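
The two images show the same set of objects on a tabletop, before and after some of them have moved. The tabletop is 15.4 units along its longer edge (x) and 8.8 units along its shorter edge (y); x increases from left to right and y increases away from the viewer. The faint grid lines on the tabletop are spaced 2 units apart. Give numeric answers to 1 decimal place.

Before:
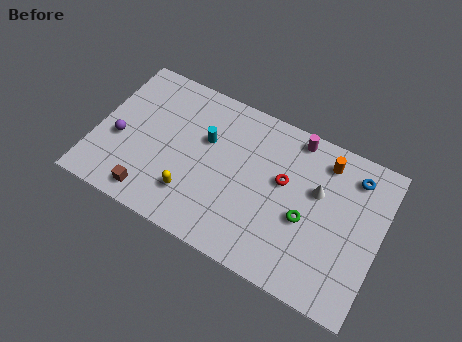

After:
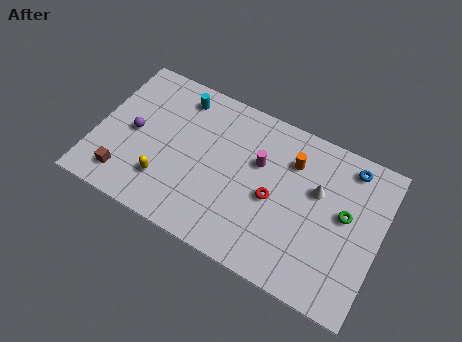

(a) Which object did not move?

the white cone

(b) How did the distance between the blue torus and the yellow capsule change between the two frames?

+1.2

The distance was about 9.6 in the first image and 10.8 in the second, so they moved 1.2 units further apart.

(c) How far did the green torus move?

2.3

The green torus was near (11.5, 3.7) before and (13.5, 4.9) after, so it travelled √(2.0² + 1.2²) ≈ 2.3 units.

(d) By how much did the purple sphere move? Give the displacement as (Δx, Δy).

(0.7, 0.7)

The purple sphere was at about (1.3, 3.6) and moved to about (2.0, 4.3).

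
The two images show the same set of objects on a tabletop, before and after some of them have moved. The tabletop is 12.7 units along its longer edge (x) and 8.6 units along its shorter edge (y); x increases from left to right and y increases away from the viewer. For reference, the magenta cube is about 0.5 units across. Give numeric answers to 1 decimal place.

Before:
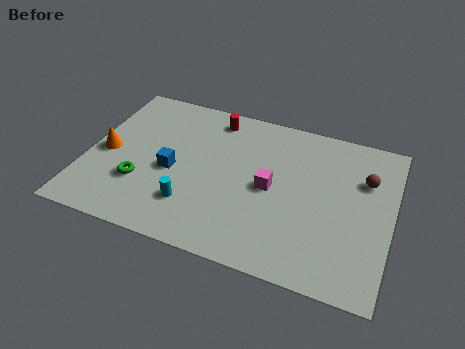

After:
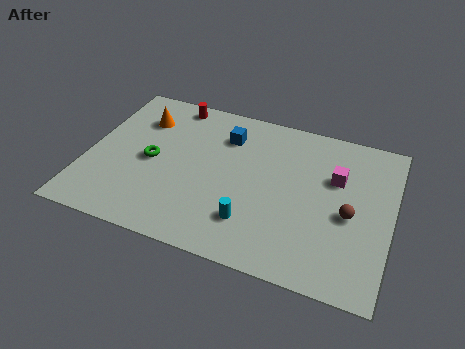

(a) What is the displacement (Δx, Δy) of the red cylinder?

(-1.8, 0.3)

From the two frames, the red cylinder sits at roughly (5.0, 7.4) before and (3.2, 7.7) after.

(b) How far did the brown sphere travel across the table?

2.2

From (11.5, 5.9) to (11.0, 3.8), the brown sphere covered √(0.5² + 2.1²) ≈ 2.2 units.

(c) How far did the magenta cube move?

3.0

The magenta cube was near (7.7, 4.2) before and (10.3, 5.6) after, so it travelled √(2.6² + 1.4²) ≈ 3.0 units.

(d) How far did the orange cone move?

2.7

The orange cone was near (0.8, 4.0) before and (2.0, 6.4) after, so it travelled √(1.2² + 2.4²) ≈ 2.7 units.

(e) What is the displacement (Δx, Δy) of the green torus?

(0.3, 1.4)

From the two frames, the green torus sits at roughly (2.4, 2.7) before and (2.7, 4.1) after.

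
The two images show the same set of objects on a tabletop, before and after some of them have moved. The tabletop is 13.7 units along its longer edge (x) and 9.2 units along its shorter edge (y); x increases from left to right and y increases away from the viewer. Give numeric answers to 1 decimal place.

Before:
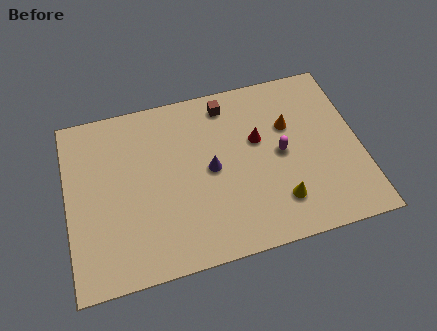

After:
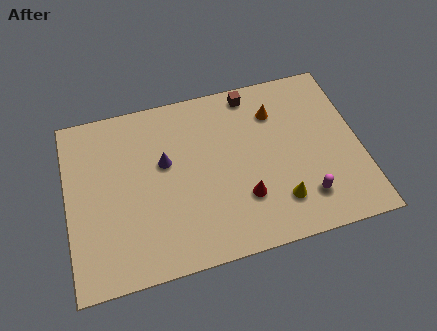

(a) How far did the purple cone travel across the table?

2.3

From (6.7, 4.6) to (4.6, 5.5), the purple cone covered √(2.1² + 0.9²) ≈ 2.3 units.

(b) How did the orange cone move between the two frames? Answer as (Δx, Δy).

(-0.6, 0.9)

From the two frames, the orange cone sits at roughly (10.5, 6.0) before and (9.9, 6.9) after.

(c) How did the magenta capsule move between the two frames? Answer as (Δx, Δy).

(0.9, -2.6)

The magenta capsule started near (10.0, 4.6) and ended near (10.9, 2.0).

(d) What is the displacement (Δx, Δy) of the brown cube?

(1.2, 0.3)

The brown cube started near (7.7, 7.9) and ended near (8.9, 8.2).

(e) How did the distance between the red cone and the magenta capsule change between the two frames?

+1.5

They were about 1.4 units apart before and 2.9 after — 1.5 units further apart.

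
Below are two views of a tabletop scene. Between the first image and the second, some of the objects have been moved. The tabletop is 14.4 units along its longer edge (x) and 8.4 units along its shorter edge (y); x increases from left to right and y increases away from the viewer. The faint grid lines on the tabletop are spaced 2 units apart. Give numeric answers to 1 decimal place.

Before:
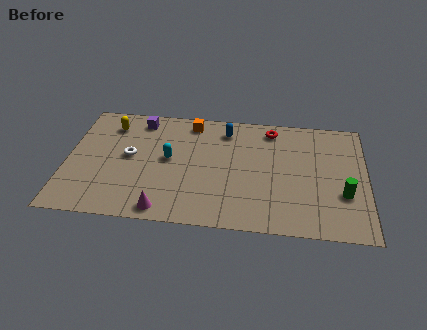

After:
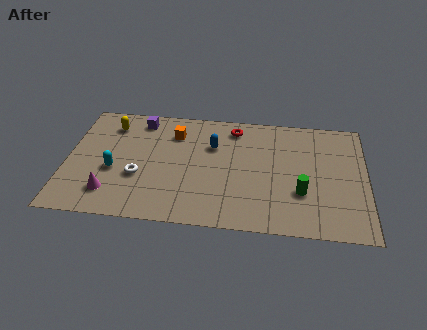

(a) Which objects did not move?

the purple cube and the yellow capsule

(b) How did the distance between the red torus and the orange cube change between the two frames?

-0.9

Before: roughly 3.9 units apart; after: 3.0. That's 0.9 units closer together.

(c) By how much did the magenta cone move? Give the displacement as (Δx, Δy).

(-2.6, 0.9)

The magenta cone started near (4.8, 0.9) and ended near (2.2, 1.8).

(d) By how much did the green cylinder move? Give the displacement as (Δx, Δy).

(-2.0, -0.1)

From the two frames, the green cylinder sits at roughly (13.3, 2.9) before and (11.3, 2.8) after.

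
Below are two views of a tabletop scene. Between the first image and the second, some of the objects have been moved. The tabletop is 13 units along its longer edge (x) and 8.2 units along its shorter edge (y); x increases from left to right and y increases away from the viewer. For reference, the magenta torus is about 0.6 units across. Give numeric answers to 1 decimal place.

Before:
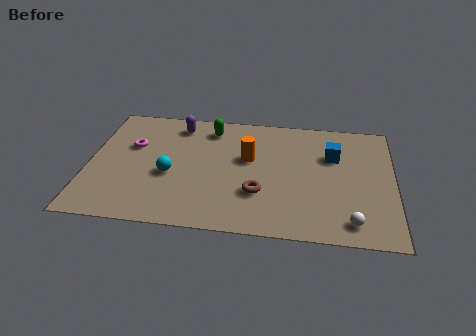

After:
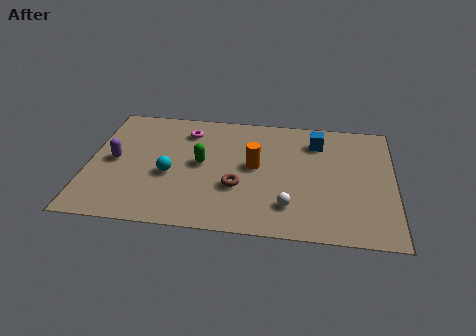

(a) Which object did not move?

the cyan sphere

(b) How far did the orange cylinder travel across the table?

0.6

The orange cylinder moved from about (6.8, 4.9) to (7.1, 4.4), a distance of √(0.3² + 0.5²) ≈ 0.6.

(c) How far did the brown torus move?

0.9

From (7.3, 2.6) to (6.4, 2.9), the brown torus covered √(0.9² + 0.3²) ≈ 0.9 units.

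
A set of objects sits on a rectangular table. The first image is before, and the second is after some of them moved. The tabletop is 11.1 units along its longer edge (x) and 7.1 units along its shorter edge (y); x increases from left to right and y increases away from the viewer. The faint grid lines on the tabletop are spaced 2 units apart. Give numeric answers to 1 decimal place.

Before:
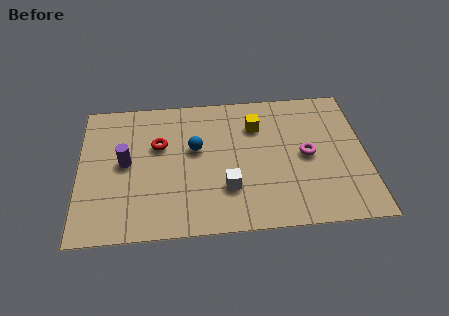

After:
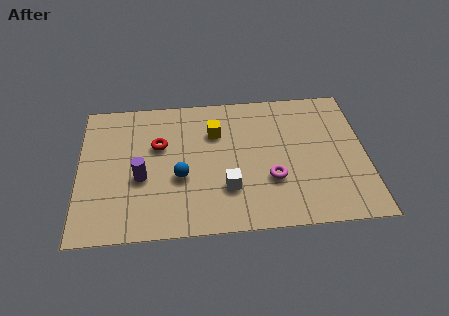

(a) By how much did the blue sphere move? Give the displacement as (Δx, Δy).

(-0.6, -1.4)

From the two frames, the blue sphere sits at roughly (4.5, 4.2) before and (3.9, 2.8) after.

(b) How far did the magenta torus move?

1.8

The magenta torus was near (8.8, 3.5) before and (7.4, 2.4) after, so it travelled √(1.4² + 1.1²) ≈ 1.8 units.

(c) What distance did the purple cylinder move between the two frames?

1.0

From (1.8, 3.7) to (2.4, 2.9), the purple cylinder covered √(0.6² + 0.8²) ≈ 1.0 units.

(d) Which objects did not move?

the white cube and the red torus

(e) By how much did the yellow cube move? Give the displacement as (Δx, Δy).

(-1.6, -0.2)

The yellow cube started near (6.9, 5.2) and ended near (5.3, 5.0).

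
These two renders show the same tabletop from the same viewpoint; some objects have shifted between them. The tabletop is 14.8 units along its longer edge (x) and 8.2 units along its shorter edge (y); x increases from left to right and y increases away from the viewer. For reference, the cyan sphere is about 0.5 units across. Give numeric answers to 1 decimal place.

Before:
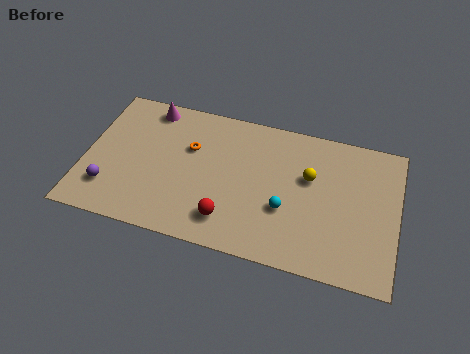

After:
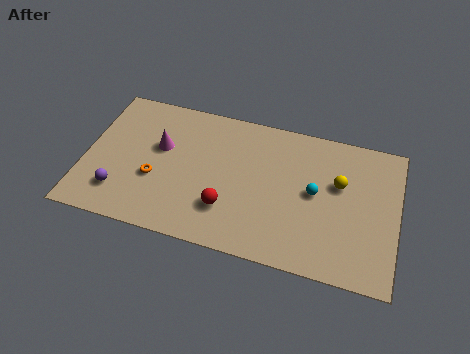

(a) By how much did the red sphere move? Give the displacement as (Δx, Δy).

(-0.1, 0.6)

From the two frames, the red sphere sits at roughly (7.0, 1.7) before and (6.9, 2.3) after.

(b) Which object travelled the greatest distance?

the orange torus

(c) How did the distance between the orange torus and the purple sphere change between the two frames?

-2.9

They were about 4.9 units apart before and 2.0 after — 2.9 units closer together.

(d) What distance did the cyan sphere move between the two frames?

1.8

The cyan sphere was near (9.6, 3.0) before and (10.9, 4.3) after, so it travelled √(1.3² + 1.3²) ≈ 1.8 units.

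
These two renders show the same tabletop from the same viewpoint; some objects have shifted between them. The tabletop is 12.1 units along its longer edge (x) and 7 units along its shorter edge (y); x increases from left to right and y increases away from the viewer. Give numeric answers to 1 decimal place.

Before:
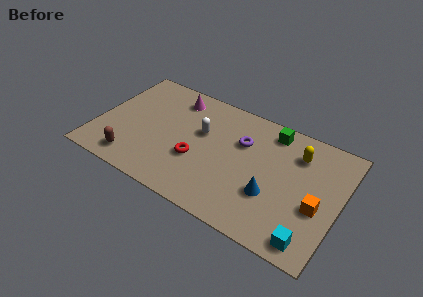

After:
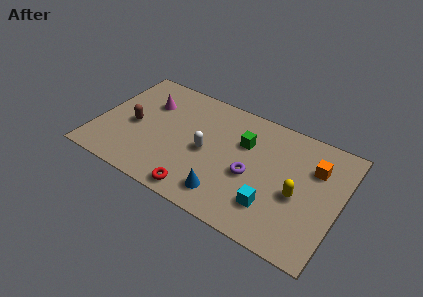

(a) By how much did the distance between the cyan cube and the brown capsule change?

-1.6

The distance was about 8.9 in the first image and 7.3 in the second, so they moved 1.6 units closer together.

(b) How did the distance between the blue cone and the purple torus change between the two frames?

-0.9

They were about 2.9 units apart before and 2.0 after — 0.9 units closer together.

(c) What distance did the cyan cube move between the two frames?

2.2

The cyan cube was near (11.0, 0.9) before and (9.0, 1.8) after, so it travelled √(2.0² + 0.9²) ≈ 2.2 units.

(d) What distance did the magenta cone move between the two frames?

1.5

The magenta cone moved from about (3.5, 5.8) to (2.3, 4.9), a distance of √(1.2² + 0.9²) ≈ 1.5.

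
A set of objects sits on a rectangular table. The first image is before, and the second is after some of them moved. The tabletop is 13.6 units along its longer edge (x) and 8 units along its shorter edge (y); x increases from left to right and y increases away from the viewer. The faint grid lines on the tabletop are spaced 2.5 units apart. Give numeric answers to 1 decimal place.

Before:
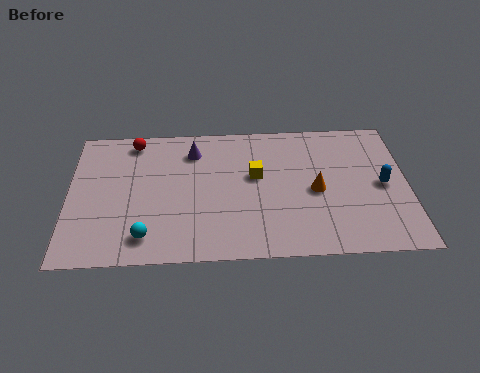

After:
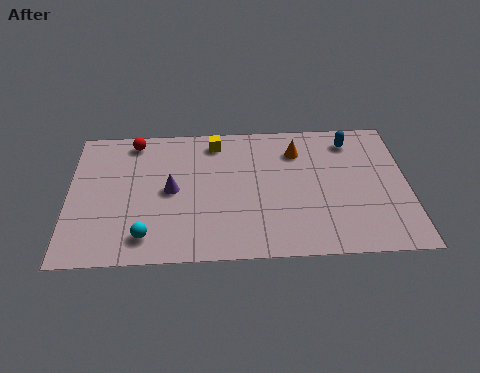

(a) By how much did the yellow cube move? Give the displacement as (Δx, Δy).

(-1.6, 2.1)

The yellow cube was at about (7.5, 4.7) and moved to about (5.9, 6.8).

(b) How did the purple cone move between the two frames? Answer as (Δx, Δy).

(-0.9, -2.3)

The purple cone was at about (5.0, 6.3) and moved to about (4.1, 4.0).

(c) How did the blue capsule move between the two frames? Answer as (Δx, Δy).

(-1.2, 2.7)

From the two frames, the blue capsule sits at roughly (12.6, 3.9) before and (11.4, 6.6) after.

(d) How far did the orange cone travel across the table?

2.5

The orange cone moved from about (9.9, 3.7) to (9.2, 6.1), a distance of √(0.7² + 2.4²) ≈ 2.5.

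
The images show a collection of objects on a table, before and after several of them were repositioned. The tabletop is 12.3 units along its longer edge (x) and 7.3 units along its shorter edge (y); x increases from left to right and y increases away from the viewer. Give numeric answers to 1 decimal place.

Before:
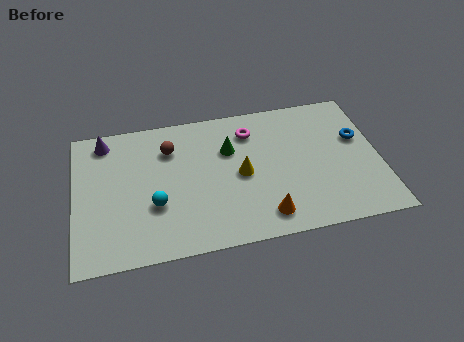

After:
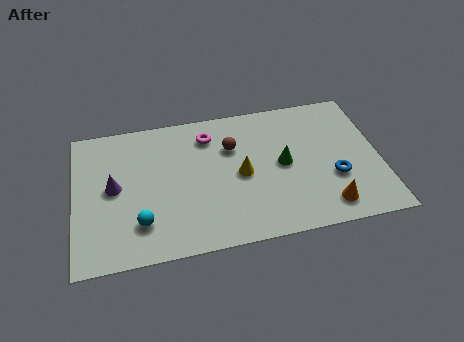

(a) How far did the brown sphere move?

2.5

The brown sphere was near (3.9, 5.4) before and (6.4, 5.0) after, so it travelled √(2.5² + 0.4²) ≈ 2.5 units.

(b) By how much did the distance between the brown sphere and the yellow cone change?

-1.9

The distance was about 3.4 in the first image and 1.5 in the second, so they moved 1.9 units closer together.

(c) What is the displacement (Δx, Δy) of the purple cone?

(0.3, -2.5)

From the two frames, the purple cone sits at roughly (1.3, 6.3) before and (1.6, 3.8) after.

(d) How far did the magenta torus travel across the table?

1.7

The magenta torus moved from about (7.2, 5.7) to (5.5, 5.8), a distance of √(1.7² + 0.1²) ≈ 1.7.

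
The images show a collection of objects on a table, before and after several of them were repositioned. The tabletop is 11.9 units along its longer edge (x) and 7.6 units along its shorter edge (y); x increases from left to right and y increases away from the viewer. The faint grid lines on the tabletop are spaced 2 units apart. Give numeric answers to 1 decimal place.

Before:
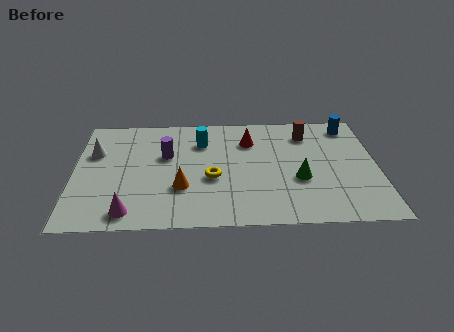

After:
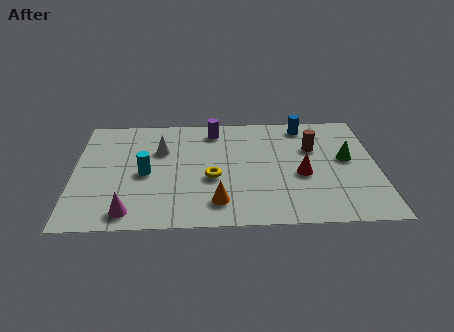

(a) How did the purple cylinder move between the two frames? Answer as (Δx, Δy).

(1.9, 1.7)

The purple cylinder started near (3.6, 4.7) and ended near (5.5, 6.4).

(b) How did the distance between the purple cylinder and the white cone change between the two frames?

-0.3

The distance was about 2.8 in the first image and 2.5 in the second, so they moved 0.3 units closer together.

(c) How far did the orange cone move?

1.7

The orange cone moved from about (4.2, 2.5) to (5.6, 1.5), a distance of √(1.4² + 1.0²) ≈ 1.7.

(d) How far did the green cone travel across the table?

2.3

From (8.8, 2.9) to (10.7, 4.2), the green cone covered √(1.9² + 1.3²) ≈ 2.3 units.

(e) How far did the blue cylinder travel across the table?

1.8

The blue cylinder moved from about (10.9, 6.5) to (9.1, 6.6), a distance of √(1.8² + 0.1²) ≈ 1.8.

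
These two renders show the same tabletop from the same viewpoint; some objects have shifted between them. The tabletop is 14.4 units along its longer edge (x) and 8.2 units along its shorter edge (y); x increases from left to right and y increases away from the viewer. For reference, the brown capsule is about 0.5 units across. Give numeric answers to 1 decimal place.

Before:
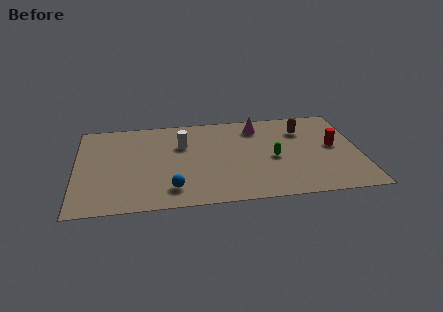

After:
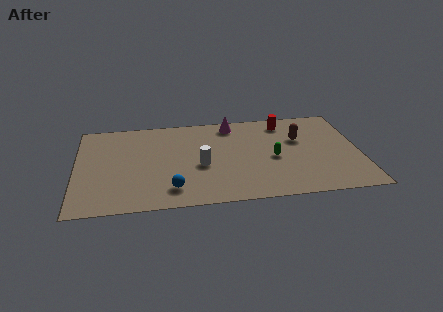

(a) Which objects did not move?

the blue sphere and the green capsule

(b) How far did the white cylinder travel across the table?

2.2

The white cylinder was near (5.4, 5.5) before and (6.3, 3.5) after, so it travelled √(0.9² + 2.0²) ≈ 2.2 units.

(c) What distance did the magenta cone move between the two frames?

1.4

The magenta cone moved from about (9.3, 6.7) to (8.0, 7.1), a distance of √(1.3² + 0.4²) ≈ 1.4.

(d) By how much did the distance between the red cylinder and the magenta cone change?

-1.7

They were about 4.4 units apart before and 2.7 after — 1.7 units closer together.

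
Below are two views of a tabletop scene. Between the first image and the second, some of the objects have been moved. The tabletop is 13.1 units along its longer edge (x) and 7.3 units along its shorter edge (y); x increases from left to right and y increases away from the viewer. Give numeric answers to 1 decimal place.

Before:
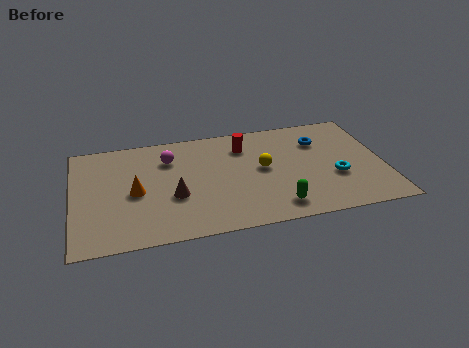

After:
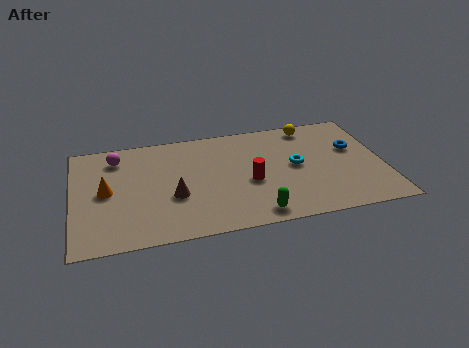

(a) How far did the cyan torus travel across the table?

1.9

From (11.0, 2.7) to (9.4, 3.8), the cyan torus covered √(1.6² + 1.1²) ≈ 1.9 units.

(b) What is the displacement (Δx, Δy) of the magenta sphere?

(-2.2, 0.5)

The magenta sphere was at about (4.1, 5.4) and moved to about (1.9, 5.9).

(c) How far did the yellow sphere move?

3.3

From (8.0, 3.9) to (10.2, 6.4), the yellow sphere covered √(2.2² + 2.5²) ≈ 3.3 units.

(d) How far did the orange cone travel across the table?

1.2

From (2.6, 3.4) to (1.4, 3.7), the orange cone covered √(1.2² + 0.3²) ≈ 1.2 units.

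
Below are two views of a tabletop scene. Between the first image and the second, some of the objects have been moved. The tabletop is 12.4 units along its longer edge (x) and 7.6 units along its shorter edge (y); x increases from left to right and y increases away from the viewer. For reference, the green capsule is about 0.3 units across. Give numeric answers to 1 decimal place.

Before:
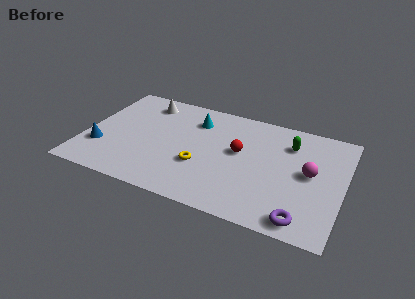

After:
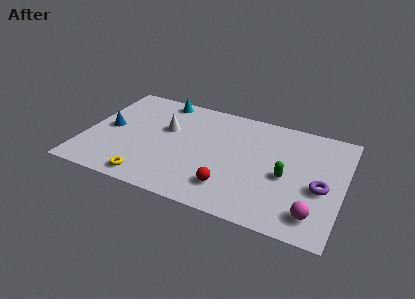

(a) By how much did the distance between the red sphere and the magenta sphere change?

+0.6

They were about 3.4 units apart before and 4.0 after — 0.6 units further apart.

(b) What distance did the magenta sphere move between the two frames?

2.6

The magenta sphere moved from about (10.8, 4.0) to (11.2, 1.4), a distance of √(0.4² + 2.6²) ≈ 2.6.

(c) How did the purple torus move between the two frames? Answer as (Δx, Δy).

(0.7, 2.3)

From the two frames, the purple torus sits at roughly (10.7, 0.9) before and (11.4, 3.2) after.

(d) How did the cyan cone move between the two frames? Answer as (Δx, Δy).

(-1.8, 1.0)

From the two frames, the cyan cone sits at roughly (5.1, 5.8) before and (3.3, 6.8) after.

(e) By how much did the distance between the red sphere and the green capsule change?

+0.3

The distance was about 2.7 in the first image and 3.0 in the second, so they moved 0.3 units further apart.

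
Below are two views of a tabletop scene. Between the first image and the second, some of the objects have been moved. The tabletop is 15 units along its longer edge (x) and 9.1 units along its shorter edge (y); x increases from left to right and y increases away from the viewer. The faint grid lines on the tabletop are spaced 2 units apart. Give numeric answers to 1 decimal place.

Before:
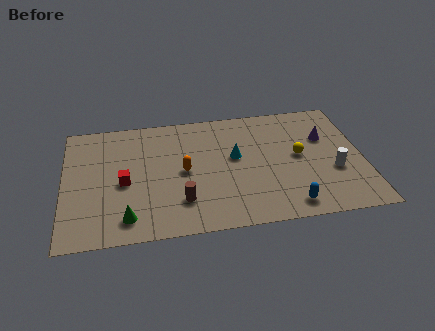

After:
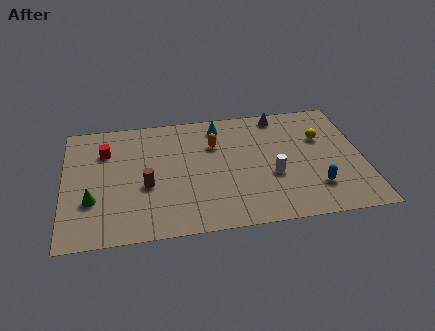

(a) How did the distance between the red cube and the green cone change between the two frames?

+1.1

Before: roughly 2.6 units apart; after: 3.7. That's 1.1 units further apart.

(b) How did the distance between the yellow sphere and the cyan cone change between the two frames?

+2.2

The distance was about 3.2 in the first image and 5.4 in the second, so they moved 2.2 units further apart.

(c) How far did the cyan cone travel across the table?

2.6

From (8.6, 5.2) to (7.9, 7.7), the cyan cone covered √(0.7² + 2.5²) ≈ 2.6 units.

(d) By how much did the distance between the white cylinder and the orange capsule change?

-3.6

Before: roughly 7.6 units apart; after: 4.0. That's 3.6 units closer together.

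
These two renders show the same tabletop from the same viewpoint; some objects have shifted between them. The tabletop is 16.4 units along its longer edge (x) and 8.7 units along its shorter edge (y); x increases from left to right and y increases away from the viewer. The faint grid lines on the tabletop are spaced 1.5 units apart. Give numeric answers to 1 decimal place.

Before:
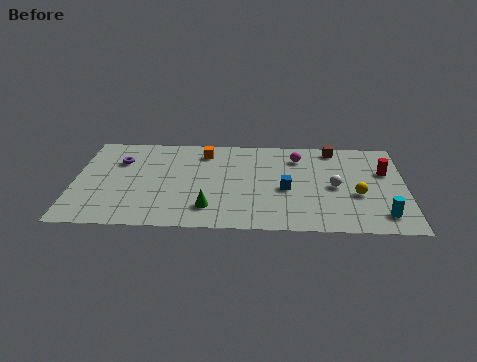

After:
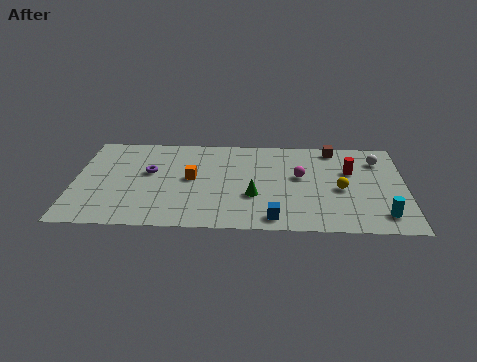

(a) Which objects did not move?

the brown cube and the cyan cylinder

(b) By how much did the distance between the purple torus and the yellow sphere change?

-2.5

The distance was about 12.1 in the first image and 9.6 in the second, so they moved 2.5 units closer together.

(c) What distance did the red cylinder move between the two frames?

1.7

The red cylinder was near (15.4, 5.6) before and (13.7, 5.6) after, so it travelled √(1.7² + 0.0²) ≈ 1.7 units.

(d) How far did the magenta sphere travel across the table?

1.8

From (11.1, 6.8) to (11.2, 5.0), the magenta sphere covered √(0.1² + 1.8²) ≈ 1.8 units.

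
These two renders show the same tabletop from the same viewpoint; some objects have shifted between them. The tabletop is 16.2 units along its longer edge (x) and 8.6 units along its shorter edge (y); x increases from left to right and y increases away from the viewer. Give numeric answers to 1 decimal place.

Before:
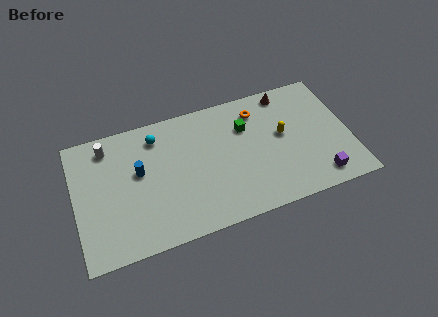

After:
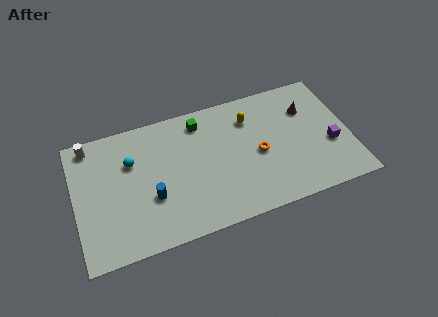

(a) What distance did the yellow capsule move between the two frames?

2.5

The yellow capsule moved from about (12.3, 4.8) to (10.5, 6.5), a distance of √(1.8² + 1.7²) ≈ 2.5.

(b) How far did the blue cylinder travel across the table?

2.0

The blue cylinder moved from about (3.8, 5.0) to (4.4, 3.1), a distance of √(0.6² + 1.9²) ≈ 2.0.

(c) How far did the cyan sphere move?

2.0

The cyan sphere moved from about (5.0, 7.0) to (3.4, 5.8), a distance of √(1.6² + 1.2²) ≈ 2.0.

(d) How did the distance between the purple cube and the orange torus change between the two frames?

-2.1

Before: roughly 6.4 units apart; after: 4.3. That's 2.1 units closer together.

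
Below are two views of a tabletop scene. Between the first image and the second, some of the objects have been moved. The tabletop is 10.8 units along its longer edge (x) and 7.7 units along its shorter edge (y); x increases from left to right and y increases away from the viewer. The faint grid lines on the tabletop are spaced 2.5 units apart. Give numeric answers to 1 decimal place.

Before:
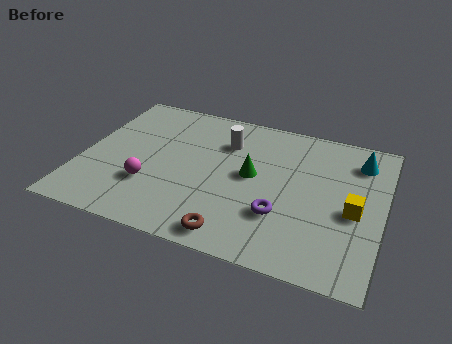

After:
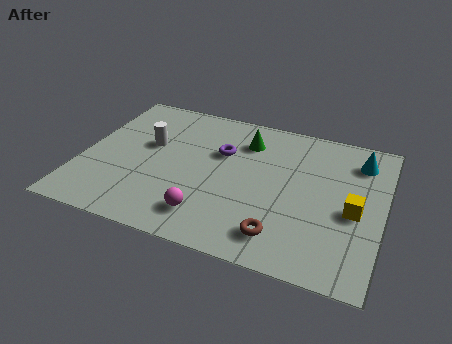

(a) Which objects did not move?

the cyan cone and the yellow cube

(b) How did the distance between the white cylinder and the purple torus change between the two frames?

-1.3

They were about 3.9 units apart before and 2.6 after — 1.3 units closer together.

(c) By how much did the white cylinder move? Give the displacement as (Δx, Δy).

(-2.7, -1.0)

From the two frames, the white cylinder sits at roughly (5.0, 5.6) before and (2.3, 4.6) after.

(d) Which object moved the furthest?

the purple torus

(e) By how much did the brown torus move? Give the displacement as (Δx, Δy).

(1.6, 0.5)

The brown torus was at about (5.8, 0.9) and moved to about (7.4, 1.4).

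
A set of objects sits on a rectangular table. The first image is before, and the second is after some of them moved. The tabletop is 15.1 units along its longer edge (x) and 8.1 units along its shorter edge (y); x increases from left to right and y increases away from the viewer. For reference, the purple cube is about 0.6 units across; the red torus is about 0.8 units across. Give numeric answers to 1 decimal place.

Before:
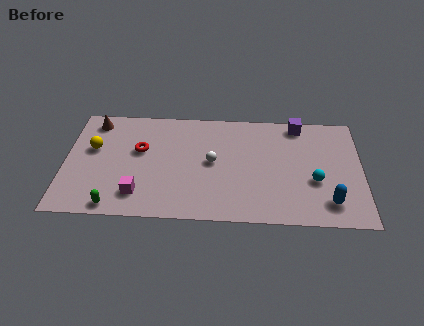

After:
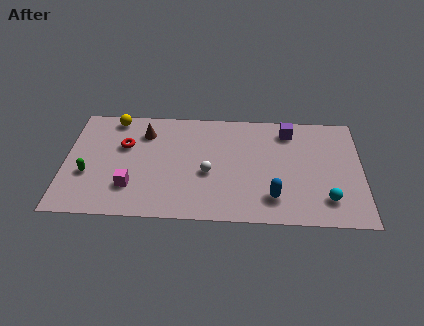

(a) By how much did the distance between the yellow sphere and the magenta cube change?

+1.1

Before: roughly 4.0 units apart; after: 5.1. That's 1.1 units further apart.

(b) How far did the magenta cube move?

0.6

From (3.8, 1.7) to (3.4, 2.2), the magenta cube covered √(0.4² + 0.5²) ≈ 0.6 units.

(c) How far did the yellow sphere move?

2.5

The yellow sphere was near (1.4, 4.9) before and (2.4, 7.2) after, so it travelled √(1.0² + 2.3²) ≈ 2.5 units.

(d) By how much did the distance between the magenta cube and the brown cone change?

-1.7

The distance was about 5.7 in the first image and 4.0 in the second, so they moved 1.7 units closer together.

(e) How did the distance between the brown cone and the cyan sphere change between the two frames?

-1.6

They were about 11.9 units apart before and 10.3 after — 1.6 units closer together.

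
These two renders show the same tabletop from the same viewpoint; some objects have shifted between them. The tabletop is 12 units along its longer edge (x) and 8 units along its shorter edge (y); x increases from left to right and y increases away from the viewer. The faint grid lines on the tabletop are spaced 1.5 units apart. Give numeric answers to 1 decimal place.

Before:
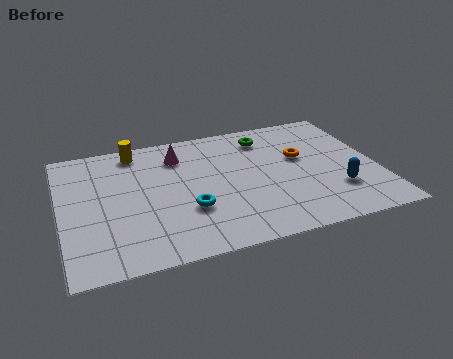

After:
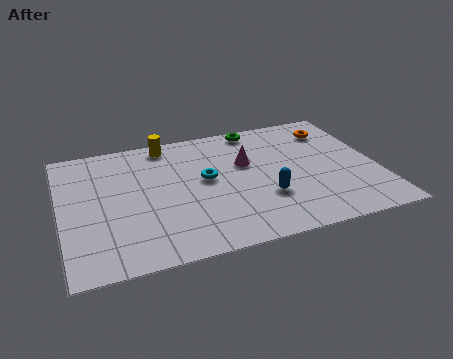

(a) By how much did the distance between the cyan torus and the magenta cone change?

-1.8

They were about 3.5 units apart before and 1.7 after — 1.8 units closer together.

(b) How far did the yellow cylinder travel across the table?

1.2

The yellow cylinder was near (3.0, 7.0) before and (4.2, 7.1) after, so it travelled √(1.2² + 0.1²) ≈ 1.2 units.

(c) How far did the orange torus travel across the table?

2.1

From (9.2, 4.8) to (10.6, 6.3), the orange torus covered √(1.4² + 1.5²) ≈ 2.1 units.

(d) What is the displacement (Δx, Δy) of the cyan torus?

(0.8, 1.7)

The cyan torus was at about (4.7, 2.7) and moved to about (5.5, 4.4).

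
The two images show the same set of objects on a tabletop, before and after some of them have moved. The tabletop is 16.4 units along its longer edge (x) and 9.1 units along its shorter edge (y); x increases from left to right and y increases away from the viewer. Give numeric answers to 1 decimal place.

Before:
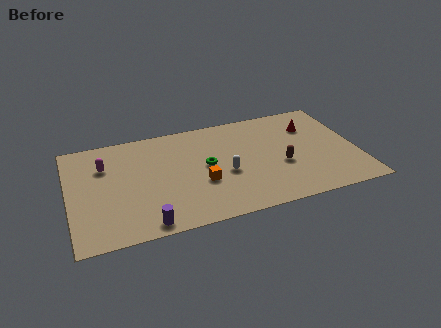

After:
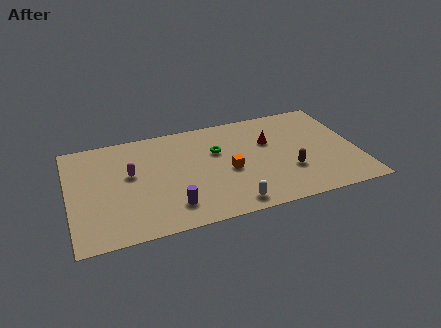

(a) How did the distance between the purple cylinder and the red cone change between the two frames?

-4.3

Before: roughly 11.4 units apart; after: 7.1. That's 4.3 units closer together.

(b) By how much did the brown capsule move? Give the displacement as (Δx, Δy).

(0.4, -0.6)

The brown capsule was at about (12.0, 3.6) and moved to about (12.4, 3.0).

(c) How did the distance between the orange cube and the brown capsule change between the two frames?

-1.1

Before: roughly 4.6 units apart; after: 3.5. That's 1.1 units closer together.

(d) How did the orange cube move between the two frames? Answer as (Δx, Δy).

(1.6, 0.6)

The orange cube was at about (7.4, 3.4) and moved to about (9.0, 4.0).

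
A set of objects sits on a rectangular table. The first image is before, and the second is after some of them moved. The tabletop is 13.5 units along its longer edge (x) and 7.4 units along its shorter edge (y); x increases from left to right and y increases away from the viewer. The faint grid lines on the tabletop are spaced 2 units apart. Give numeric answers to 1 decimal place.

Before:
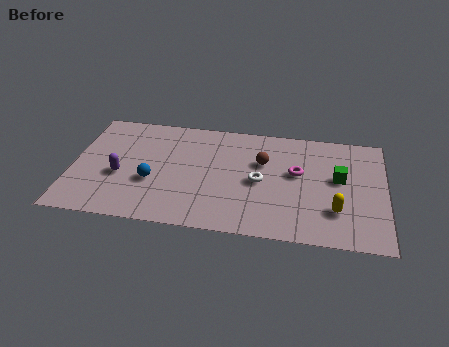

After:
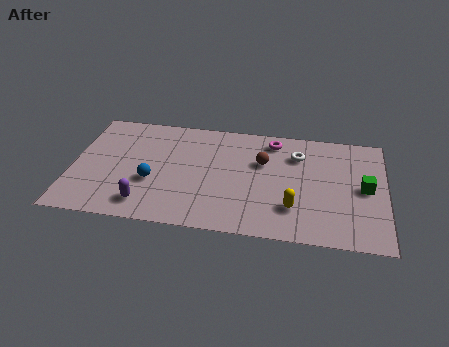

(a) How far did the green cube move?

1.2

The green cube moved from about (11.5, 4.2) to (12.6, 3.7), a distance of √(1.1² + 0.5²) ≈ 1.2.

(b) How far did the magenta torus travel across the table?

2.3

The magenta torus was near (9.7, 4.3) before and (8.6, 6.3) after, so it travelled √(1.1² + 2.0²) ≈ 2.3 units.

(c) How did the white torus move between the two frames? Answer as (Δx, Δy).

(1.6, 2.0)

The white torus started near (8.1, 3.5) and ended near (9.7, 5.5).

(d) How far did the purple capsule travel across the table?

2.1

The purple capsule was near (2.1, 3.0) before and (3.3, 1.3) after, so it travelled √(1.2² + 1.7²) ≈ 2.1 units.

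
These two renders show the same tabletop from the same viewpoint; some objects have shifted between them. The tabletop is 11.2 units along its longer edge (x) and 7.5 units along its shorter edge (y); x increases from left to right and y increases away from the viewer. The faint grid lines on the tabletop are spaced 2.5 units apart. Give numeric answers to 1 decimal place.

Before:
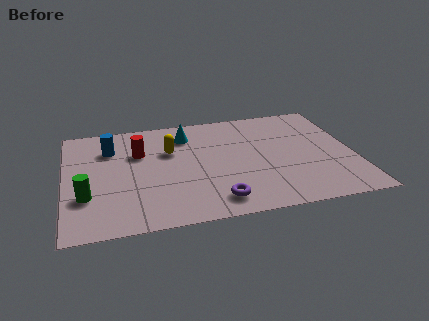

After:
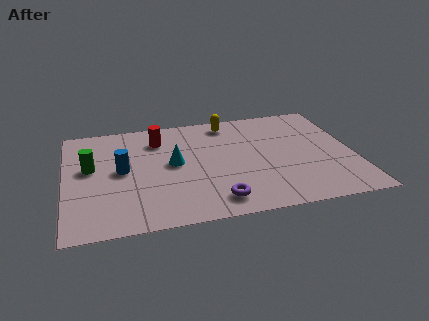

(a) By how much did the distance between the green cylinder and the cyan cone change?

-2.1

Before: roughly 5.3 units apart; after: 3.2. That's 2.1 units closer together.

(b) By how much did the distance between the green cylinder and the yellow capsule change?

+1.8

They were about 4.1 units apart before and 5.9 after — 1.8 units further apart.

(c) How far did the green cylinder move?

1.9

The green cylinder moved from about (0.8, 2.4) to (1.0, 4.3), a distance of √(0.2² + 1.9²) ≈ 1.9.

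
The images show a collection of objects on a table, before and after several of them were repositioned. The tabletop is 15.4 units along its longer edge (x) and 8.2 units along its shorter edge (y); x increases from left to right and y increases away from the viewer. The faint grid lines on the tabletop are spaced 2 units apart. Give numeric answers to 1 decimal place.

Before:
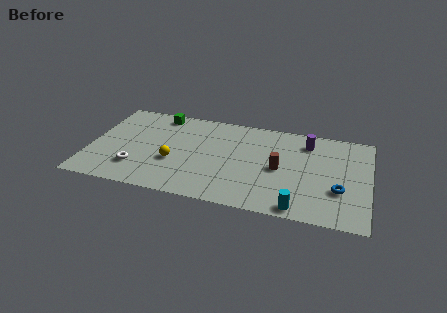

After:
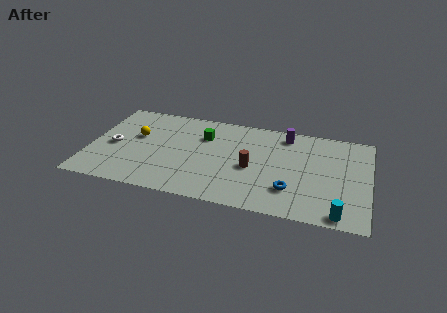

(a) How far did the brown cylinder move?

1.5

From (10.5, 3.9) to (9.0, 3.6), the brown cylinder covered √(1.5² + 0.3²) ≈ 1.5 units.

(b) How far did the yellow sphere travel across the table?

2.8

The yellow sphere moved from about (4.7, 3.1) to (2.5, 4.9), a distance of √(2.2² + 1.8²) ≈ 2.8.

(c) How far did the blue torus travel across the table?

2.7

From (13.8, 2.8) to (11.2, 2.2), the blue torus covered √(2.6² + 0.6²) ≈ 2.7 units.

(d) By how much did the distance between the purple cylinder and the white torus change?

-0.3

The distance was about 10.2 in the first image and 9.9 in the second, so they moved 0.3 units closer together.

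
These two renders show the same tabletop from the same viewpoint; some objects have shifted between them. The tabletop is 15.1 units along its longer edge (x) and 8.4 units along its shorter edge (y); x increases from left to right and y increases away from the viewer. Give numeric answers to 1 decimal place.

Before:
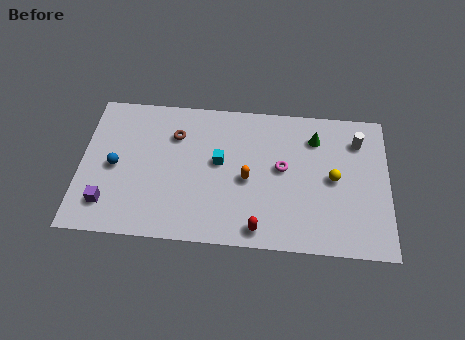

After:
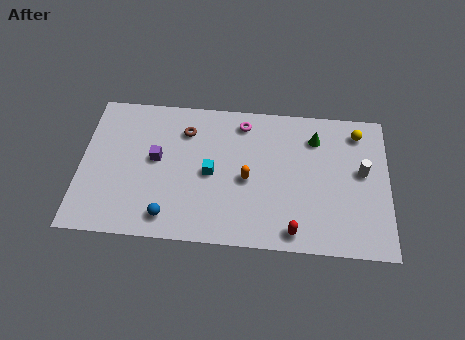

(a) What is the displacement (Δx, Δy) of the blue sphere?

(2.7, -2.7)

The blue sphere started near (1.7, 4.0) and ended near (4.4, 1.3).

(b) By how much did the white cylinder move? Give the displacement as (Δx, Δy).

(0.2, -1.8)

From the two frames, the white cylinder sits at roughly (13.6, 6.5) before and (13.8, 4.7) after.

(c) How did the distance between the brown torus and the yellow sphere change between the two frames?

+0.5

Before: roughly 8.0 units apart; after: 8.5. That's 0.5 units further apart.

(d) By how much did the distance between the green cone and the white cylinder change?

+0.8

Before: roughly 2.1 units apart; after: 2.9. That's 0.8 units further apart.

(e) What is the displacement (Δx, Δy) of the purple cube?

(2.3, 2.8)

From the two frames, the purple cube sits at roughly (1.4, 1.8) before and (3.7, 4.6) after.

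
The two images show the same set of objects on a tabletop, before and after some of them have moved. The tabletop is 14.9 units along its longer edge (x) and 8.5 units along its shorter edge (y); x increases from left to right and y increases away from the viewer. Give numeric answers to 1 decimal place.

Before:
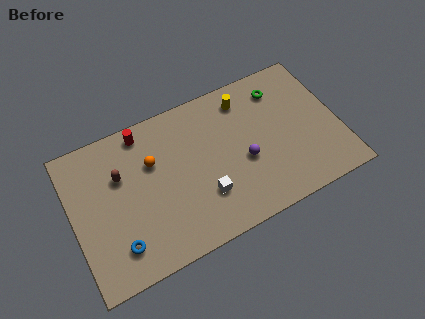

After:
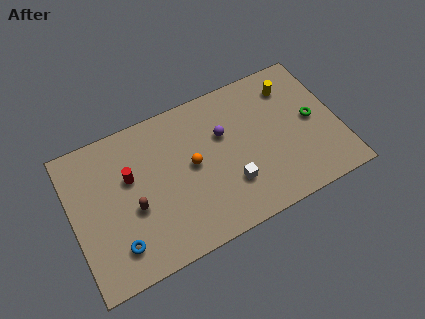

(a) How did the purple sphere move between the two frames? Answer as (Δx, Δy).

(-0.9, 2.0)

The purple sphere was at about (9.5, 3.5) and moved to about (8.6, 5.5).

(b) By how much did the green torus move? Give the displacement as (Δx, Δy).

(1.5, -2.5)

The green torus started near (12.0, 6.8) and ended near (13.5, 4.3).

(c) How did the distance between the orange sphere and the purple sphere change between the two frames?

-3.2

Before: roughly 5.3 units apart; after: 2.1. That's 3.2 units closer together.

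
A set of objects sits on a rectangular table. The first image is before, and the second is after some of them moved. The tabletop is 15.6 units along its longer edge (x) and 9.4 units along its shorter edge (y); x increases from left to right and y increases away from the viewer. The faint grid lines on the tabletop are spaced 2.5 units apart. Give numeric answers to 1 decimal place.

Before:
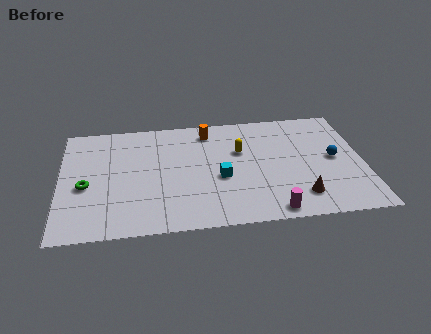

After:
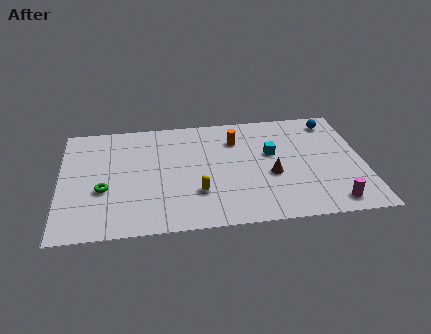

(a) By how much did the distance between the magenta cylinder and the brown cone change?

+2.2

Before: roughly 1.8 units apart; after: 4.0. That's 2.2 units further apart.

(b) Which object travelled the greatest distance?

the yellow capsule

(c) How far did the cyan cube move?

3.2

From (8.2, 3.9) to (10.9, 5.6), the cyan cube covered √(2.7² + 1.7²) ≈ 3.2 units.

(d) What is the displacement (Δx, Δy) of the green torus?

(0.9, -0.4)

From the two frames, the green torus sits at roughly (1.3, 4.0) before and (2.2, 3.6) after.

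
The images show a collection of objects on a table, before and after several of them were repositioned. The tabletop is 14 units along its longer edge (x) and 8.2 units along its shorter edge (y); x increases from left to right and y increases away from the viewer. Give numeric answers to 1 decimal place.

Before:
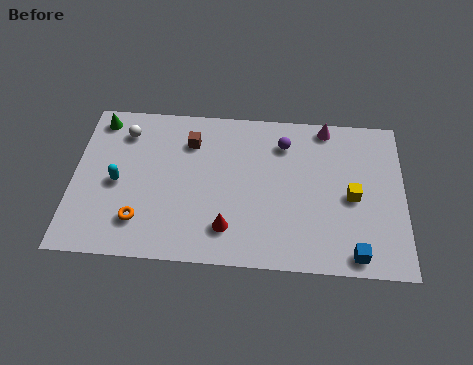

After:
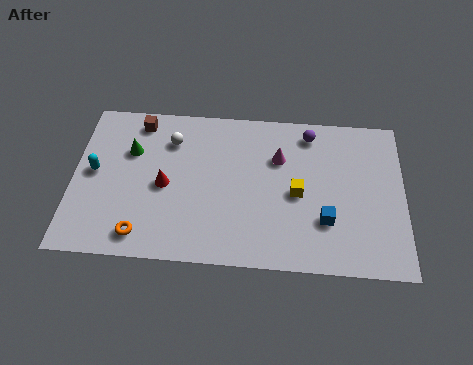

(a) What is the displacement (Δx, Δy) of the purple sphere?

(1.1, 0.6)

The purple sphere was at about (8.9, 6.4) and moved to about (10.0, 7.0).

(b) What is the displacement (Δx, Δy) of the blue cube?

(-1.2, 1.6)

The blue cube started near (11.9, 0.9) and ended near (10.7, 2.5).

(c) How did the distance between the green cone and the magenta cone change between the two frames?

-3.4

Before: roughly 9.7 units apart; after: 6.3. That's 3.4 units closer together.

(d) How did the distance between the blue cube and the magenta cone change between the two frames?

-2.9

Before: roughly 6.6 units apart; after: 3.7. That's 2.9 units closer together.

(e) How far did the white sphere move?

2.0

The white sphere moved from about (2.1, 6.5) to (4.1, 6.2), a distance of √(2.0² + 0.3²) ≈ 2.0.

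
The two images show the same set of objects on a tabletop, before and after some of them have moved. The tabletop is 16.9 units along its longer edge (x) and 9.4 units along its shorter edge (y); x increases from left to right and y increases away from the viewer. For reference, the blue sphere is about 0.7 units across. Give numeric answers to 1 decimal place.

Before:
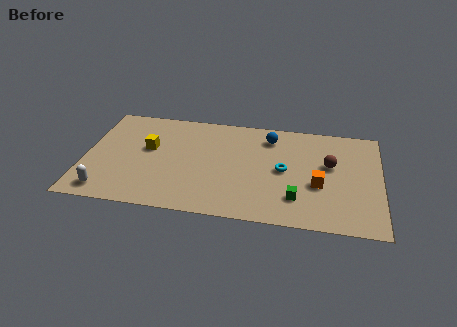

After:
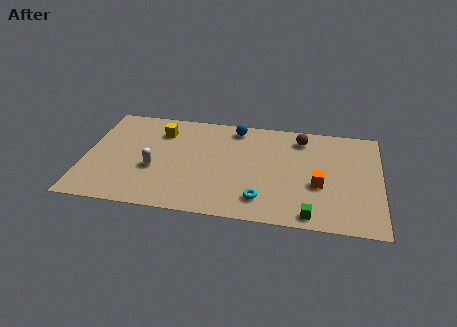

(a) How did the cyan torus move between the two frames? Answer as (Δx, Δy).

(-1.2, -2.8)

The cyan torus was at about (11.4, 4.7) and moved to about (10.2, 1.9).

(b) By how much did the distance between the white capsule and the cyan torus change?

-4.1

They were about 10.6 units apart before and 6.5 after — 4.1 units closer together.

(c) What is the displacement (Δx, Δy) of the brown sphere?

(-1.7, 2.2)

The brown sphere was at about (14.0, 5.6) and moved to about (12.3, 7.8).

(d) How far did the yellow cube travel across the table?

1.8

The yellow cube was near (3.6, 5.5) before and (4.2, 7.2) after, so it travelled √(0.6² + 1.7²) ≈ 1.8 units.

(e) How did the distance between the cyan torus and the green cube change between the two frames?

+0.4

They were about 2.5 units apart before and 2.9 after — 0.4 units further apart.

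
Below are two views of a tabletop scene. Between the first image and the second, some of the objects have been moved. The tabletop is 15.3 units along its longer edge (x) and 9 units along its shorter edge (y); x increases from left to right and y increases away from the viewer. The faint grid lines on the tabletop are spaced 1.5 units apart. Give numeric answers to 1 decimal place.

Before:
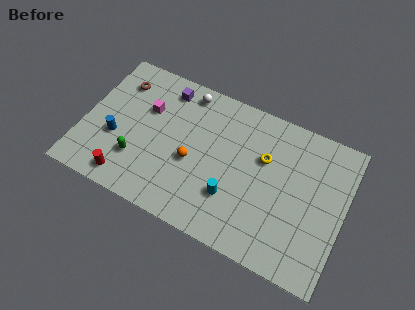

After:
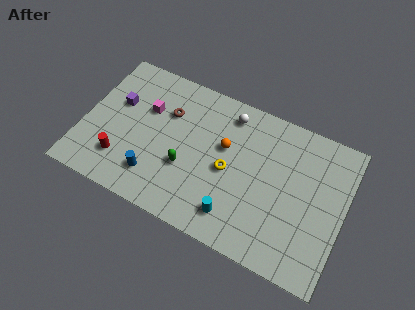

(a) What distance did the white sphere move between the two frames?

2.6

The white sphere moved from about (5.6, 7.9) to (8.2, 7.6), a distance of √(2.6² + 0.3²) ≈ 2.6.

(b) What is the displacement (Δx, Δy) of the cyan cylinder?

(0.3, -1.0)

From the two frames, the cyan cylinder sits at roughly (9.0, 2.7) before and (9.3, 1.7) after.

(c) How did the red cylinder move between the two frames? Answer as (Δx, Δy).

(-0.5, 1.0)

The red cylinder was at about (3.0, 1.2) and moved to about (2.5, 2.2).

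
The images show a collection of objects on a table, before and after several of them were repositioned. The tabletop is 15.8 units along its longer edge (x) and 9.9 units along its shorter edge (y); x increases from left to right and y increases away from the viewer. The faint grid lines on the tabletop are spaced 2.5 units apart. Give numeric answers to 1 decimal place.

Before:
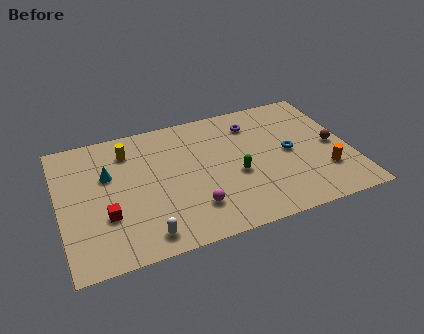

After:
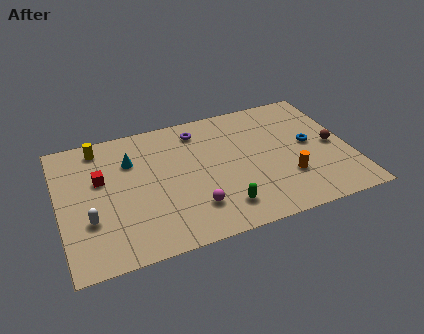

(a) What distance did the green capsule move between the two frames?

2.4

From (9.5, 4.1) to (8.5, 1.9), the green capsule covered √(1.0² + 2.2²) ≈ 2.4 units.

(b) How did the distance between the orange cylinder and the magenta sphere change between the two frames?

-2.0

They were about 7.2 units apart before and 5.2 after — 2.0 units closer together.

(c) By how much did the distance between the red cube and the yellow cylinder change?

-2.2

They were about 4.7 units apart before and 2.5 after — 2.2 units closer together.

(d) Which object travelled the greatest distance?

the white capsule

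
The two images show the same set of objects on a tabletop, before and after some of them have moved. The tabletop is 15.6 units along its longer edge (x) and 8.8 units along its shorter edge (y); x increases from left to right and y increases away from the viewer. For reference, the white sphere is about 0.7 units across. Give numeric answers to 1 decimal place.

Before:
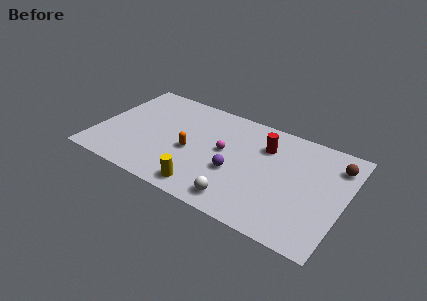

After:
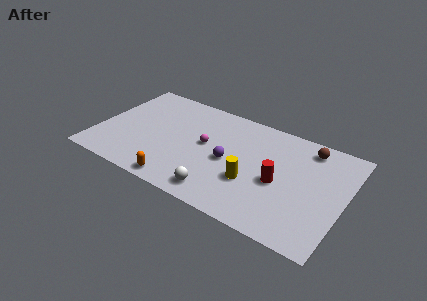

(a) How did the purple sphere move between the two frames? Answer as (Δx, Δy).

(-0.5, 0.7)

From the two frames, the purple sphere sits at roughly (8.9, 3.4) before and (8.4, 4.1) after.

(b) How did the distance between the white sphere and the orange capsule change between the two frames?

-1.8

The distance was about 4.3 in the first image and 2.5 in the second, so they moved 1.8 units closer together.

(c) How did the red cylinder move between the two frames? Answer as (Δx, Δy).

(1.2, -2.5)

The red cylinder started near (10.4, 6.4) and ended near (11.6, 3.9).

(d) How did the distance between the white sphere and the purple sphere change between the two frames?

+0.6

Before: roughly 2.2 units apart; after: 2.8. That's 0.6 units further apart.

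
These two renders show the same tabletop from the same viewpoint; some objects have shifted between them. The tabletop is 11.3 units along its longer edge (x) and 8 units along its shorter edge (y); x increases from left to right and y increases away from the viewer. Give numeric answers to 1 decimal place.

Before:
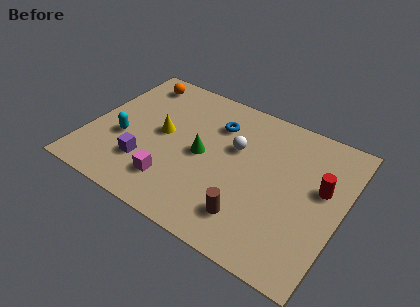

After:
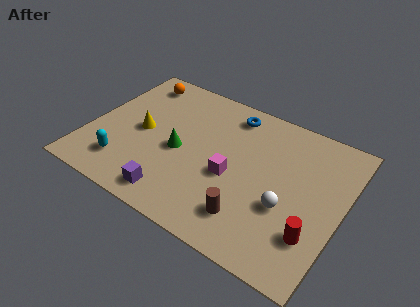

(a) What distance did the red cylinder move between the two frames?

2.5

From (10.3, 4.7) to (10.3, 2.2), the red cylinder covered √(0.0² + 2.5²) ≈ 2.5 units.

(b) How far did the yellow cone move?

0.9

From (3.2, 4.2) to (2.3, 3.9), the yellow cone covered √(0.9² + 0.3²) ≈ 0.9 units.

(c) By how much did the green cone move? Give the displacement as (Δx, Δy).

(-1.0, -0.3)

The green cone started near (5.1, 3.9) and ended near (4.1, 3.6).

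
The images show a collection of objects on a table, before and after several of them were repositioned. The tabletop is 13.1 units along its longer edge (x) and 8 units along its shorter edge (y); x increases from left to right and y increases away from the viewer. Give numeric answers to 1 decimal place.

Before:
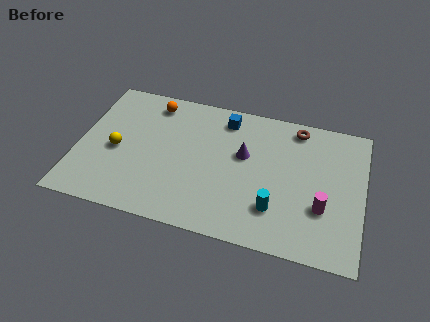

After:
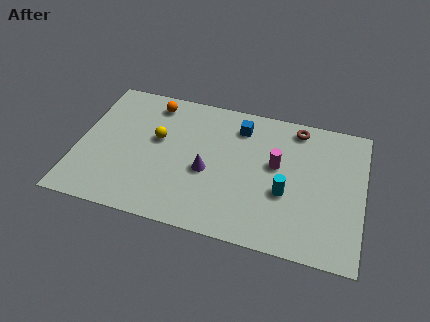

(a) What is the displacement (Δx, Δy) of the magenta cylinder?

(-2.2, 1.9)

The magenta cylinder started near (11.3, 2.7) and ended near (9.1, 4.6).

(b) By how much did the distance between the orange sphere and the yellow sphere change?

-1.4

Before: roughly 3.5 units apart; after: 2.1. That's 1.4 units closer together.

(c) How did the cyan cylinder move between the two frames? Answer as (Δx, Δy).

(0.4, 1.0)

The cyan cylinder started near (9.2, 2.1) and ended near (9.6, 3.1).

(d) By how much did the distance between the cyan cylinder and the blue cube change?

-1.3

They were about 5.3 units apart before and 4.0 after — 1.3 units closer together.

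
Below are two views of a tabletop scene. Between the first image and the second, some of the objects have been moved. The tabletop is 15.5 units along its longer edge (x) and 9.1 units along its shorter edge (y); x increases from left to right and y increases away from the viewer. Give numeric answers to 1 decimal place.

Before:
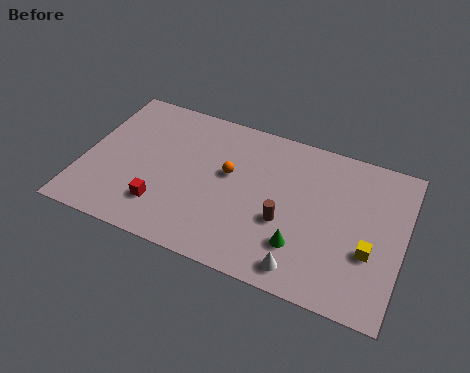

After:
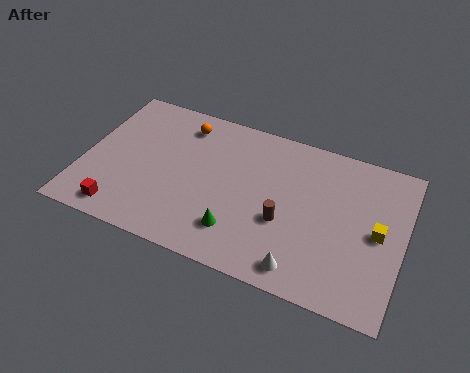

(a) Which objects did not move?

the brown cylinder and the white cone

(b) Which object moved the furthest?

the orange sphere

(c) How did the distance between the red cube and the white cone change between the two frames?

+1.8

Before: roughly 7.0 units apart; after: 8.8. That's 1.8 units further apart.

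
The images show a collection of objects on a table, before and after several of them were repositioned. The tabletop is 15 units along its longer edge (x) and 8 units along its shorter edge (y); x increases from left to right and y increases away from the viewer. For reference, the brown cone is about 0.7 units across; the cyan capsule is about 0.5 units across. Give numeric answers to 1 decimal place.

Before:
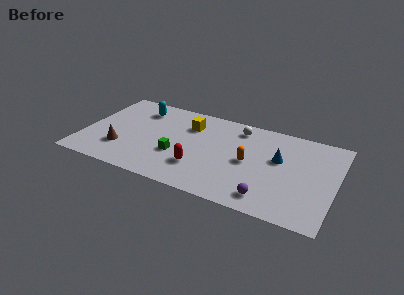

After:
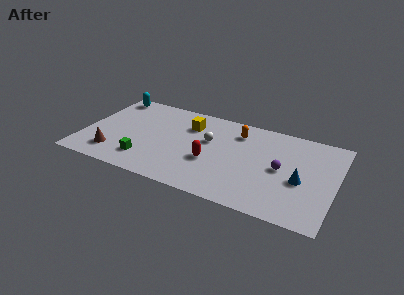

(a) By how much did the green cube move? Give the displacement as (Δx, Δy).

(-1.8, -1.1)

The green cube started near (5.7, 2.9) and ended near (3.9, 1.8).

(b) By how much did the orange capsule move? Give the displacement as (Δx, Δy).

(-0.9, 2.4)

The orange capsule was at about (9.9, 3.9) and moved to about (9.0, 6.3).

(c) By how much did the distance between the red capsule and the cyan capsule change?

+1.9

The distance was about 5.8 in the first image and 7.7 in the second, so they moved 1.9 units further apart.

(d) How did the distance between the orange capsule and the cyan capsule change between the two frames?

+0.6

The distance was about 7.3 in the first image and 7.9 in the second, so they moved 0.6 units further apart.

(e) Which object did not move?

the yellow cube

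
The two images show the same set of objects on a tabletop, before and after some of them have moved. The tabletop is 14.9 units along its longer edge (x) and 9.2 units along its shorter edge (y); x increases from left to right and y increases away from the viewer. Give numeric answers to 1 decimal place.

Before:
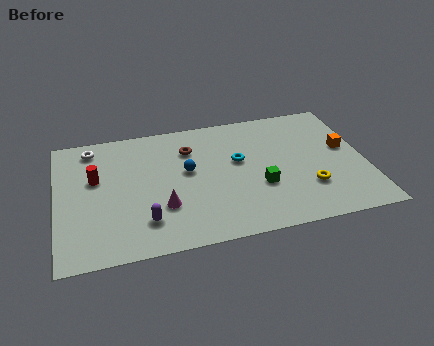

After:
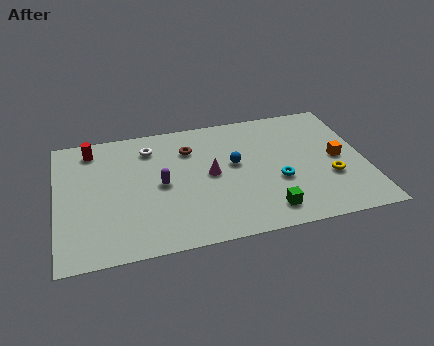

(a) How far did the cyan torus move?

2.6

The cyan torus moved from about (8.8, 5.4) to (10.6, 3.5), a distance of √(1.8² + 1.9²) ≈ 2.6.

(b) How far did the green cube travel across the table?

1.8

From (9.7, 3.3) to (9.9, 1.5), the green cube covered √(0.2² + 1.8²) ≈ 1.8 units.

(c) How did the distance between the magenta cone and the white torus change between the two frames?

-2.1

Before: roughly 5.9 units apart; after: 3.8. That's 2.1 units closer together.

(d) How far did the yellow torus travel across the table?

1.2

The yellow torus was near (12.0, 2.7) before and (13.1, 3.2) after, so it travelled √(1.1² + 0.5²) ≈ 1.2 units.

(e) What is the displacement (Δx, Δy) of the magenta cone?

(2.4, 1.8)

The magenta cone started near (5.0, 2.9) and ended near (7.4, 4.7).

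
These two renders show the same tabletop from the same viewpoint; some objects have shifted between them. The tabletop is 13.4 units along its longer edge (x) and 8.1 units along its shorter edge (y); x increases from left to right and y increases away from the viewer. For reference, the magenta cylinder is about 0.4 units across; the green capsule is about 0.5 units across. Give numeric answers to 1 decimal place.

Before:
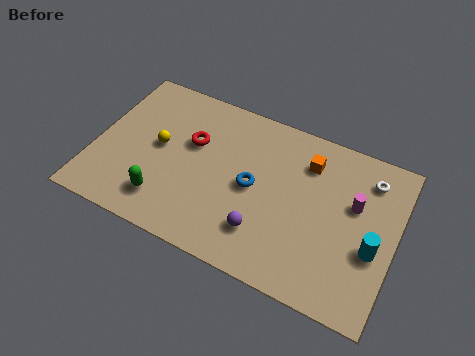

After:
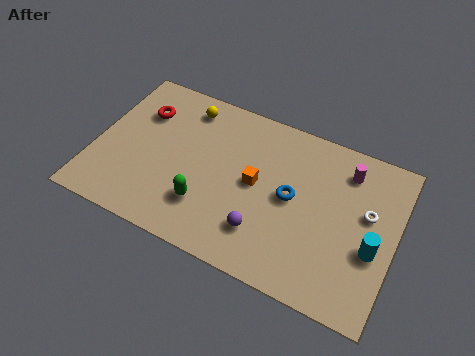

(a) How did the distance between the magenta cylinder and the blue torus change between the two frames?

-1.3

They were about 4.5 units apart before and 3.2 after — 1.3 units closer together.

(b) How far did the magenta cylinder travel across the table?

1.6

The magenta cylinder moved from about (11.5, 5.0) to (11.0, 6.5), a distance of √(0.5² + 1.5²) ≈ 1.6.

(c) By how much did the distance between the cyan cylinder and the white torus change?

-1.7

Before: roughly 3.3 units apart; after: 1.6. That's 1.7 units closer together.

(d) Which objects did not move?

the cyan cylinder and the purple sphere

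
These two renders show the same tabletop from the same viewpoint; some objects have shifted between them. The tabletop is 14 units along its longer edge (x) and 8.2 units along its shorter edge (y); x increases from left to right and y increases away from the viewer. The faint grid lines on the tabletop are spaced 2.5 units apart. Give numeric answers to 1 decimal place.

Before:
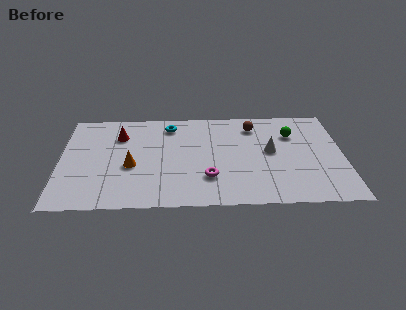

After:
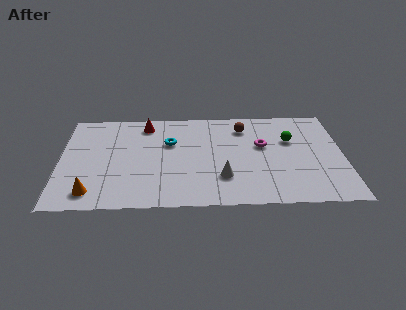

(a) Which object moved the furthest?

the magenta torus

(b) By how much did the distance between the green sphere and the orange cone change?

+2.2

Before: roughly 8.4 units apart; after: 10.6. That's 2.2 units further apart.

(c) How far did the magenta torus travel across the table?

3.7

From (7.3, 2.3) to (10.0, 4.9), the magenta torus covered √(2.7² + 2.6²) ≈ 3.7 units.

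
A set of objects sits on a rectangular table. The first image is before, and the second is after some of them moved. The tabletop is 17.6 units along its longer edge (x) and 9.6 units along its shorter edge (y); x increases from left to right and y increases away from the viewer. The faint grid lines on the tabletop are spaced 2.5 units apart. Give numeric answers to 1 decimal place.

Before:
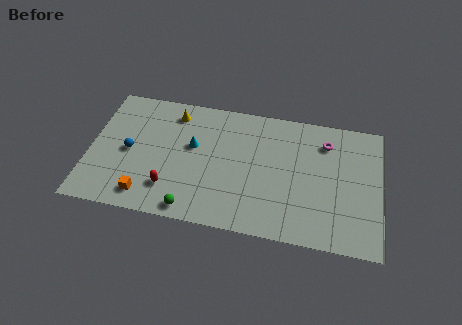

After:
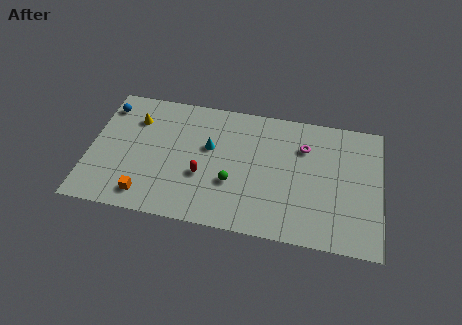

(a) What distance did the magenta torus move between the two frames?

1.4

The magenta torus moved from about (14.2, 7.5) to (12.9, 6.9), a distance of √(1.3² + 0.6²) ≈ 1.4.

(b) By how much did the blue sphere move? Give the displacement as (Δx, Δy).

(-1.6, 3.2)

The blue sphere was at about (2.4, 4.6) and moved to about (0.8, 7.8).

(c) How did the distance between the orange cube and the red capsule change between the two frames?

+2.3

They were about 1.6 units apart before and 3.9 after — 2.3 units further apart.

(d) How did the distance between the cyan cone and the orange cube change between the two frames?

+0.7

They were about 4.9 units apart before and 5.6 after — 0.7 units further apart.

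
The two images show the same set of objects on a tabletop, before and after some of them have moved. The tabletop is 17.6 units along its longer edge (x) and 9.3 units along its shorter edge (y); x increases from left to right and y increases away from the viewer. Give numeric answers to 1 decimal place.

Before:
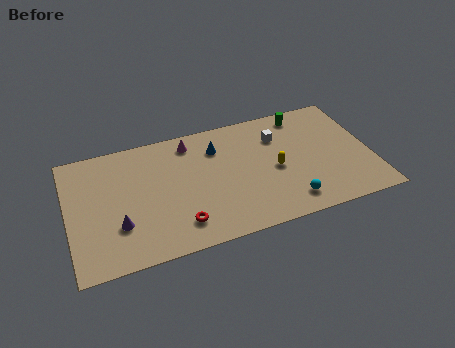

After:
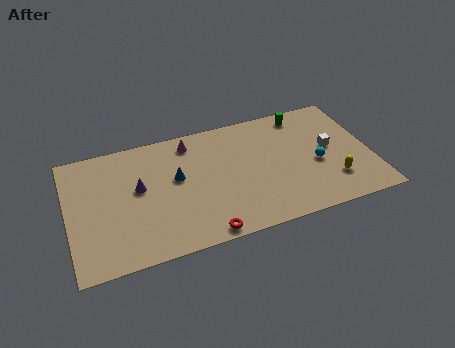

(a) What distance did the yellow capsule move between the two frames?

3.7

From (12.0, 4.3) to (15.2, 2.4), the yellow capsule covered √(3.2² + 1.9²) ≈ 3.7 units.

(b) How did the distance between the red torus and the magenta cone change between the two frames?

+1.0

They were about 6.1 units apart before and 7.1 after — 1.0 units further apart.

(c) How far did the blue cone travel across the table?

3.0

From (8.8, 7.0) to (6.3, 5.4), the blue cone covered √(2.5² + 1.6²) ≈ 3.0 units.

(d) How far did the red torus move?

1.7

The red torus moved from about (6.2, 1.9) to (7.5, 0.8), a distance of √(1.3² + 1.1²) ≈ 1.7.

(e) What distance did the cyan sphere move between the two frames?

3.1

The cyan sphere moved from about (12.5, 1.6) to (14.4, 4.0), a distance of √(1.9² + 2.4²) ≈ 3.1.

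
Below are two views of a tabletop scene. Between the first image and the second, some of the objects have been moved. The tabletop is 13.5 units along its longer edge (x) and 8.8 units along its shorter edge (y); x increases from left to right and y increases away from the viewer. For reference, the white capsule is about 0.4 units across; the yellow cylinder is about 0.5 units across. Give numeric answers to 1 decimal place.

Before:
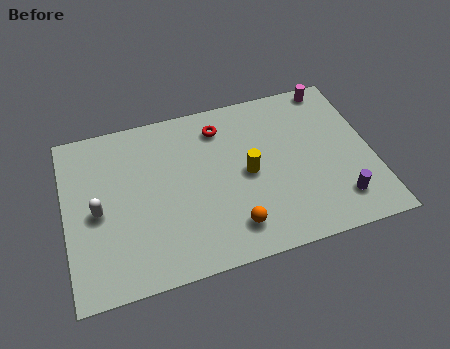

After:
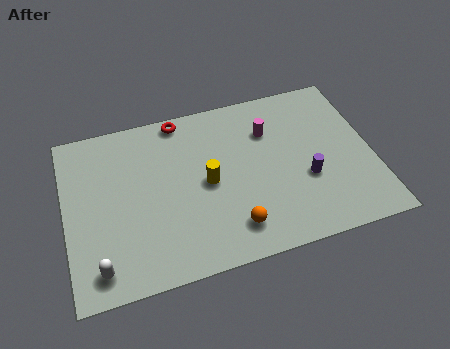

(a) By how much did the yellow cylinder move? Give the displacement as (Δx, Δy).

(-1.8, 0.0)

The yellow cylinder started near (8.0, 4.3) and ended near (6.2, 4.3).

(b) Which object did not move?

the orange sphere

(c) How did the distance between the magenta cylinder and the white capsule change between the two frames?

-2.1

They were about 11.4 units apart before and 9.3 after — 2.1 units closer together.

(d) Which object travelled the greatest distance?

the magenta cylinder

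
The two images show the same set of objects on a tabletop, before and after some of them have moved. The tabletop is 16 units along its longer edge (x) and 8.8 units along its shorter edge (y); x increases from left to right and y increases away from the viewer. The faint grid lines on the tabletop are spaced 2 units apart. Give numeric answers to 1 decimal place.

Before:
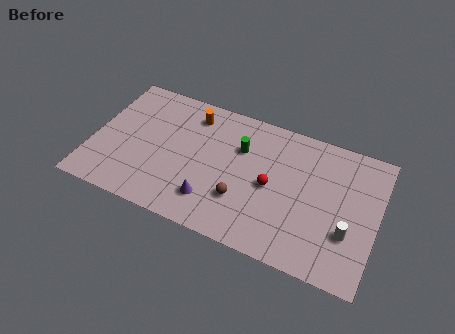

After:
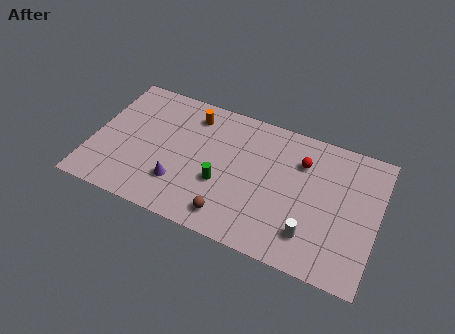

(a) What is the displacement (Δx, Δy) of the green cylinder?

(-0.8, -2.7)

The green cylinder was at about (8.2, 6.0) and moved to about (7.4, 3.3).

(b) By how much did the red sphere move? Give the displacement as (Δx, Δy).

(1.5, 2.2)

From the two frames, the red sphere sits at roughly (10.1, 4.2) before and (11.6, 6.4) after.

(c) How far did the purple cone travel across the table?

1.9

The purple cone was near (7.0, 2.0) before and (5.1, 2.4) after, so it travelled √(1.9² + 0.4²) ≈ 1.9 units.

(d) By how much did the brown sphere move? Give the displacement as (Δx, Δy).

(-0.5, -1.3)

The brown sphere was at about (8.6, 2.7) and moved to about (8.1, 1.4).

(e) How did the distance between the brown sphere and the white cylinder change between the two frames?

-1.5

The distance was about 5.9 in the first image and 4.4 in the second, so they moved 1.5 units closer together.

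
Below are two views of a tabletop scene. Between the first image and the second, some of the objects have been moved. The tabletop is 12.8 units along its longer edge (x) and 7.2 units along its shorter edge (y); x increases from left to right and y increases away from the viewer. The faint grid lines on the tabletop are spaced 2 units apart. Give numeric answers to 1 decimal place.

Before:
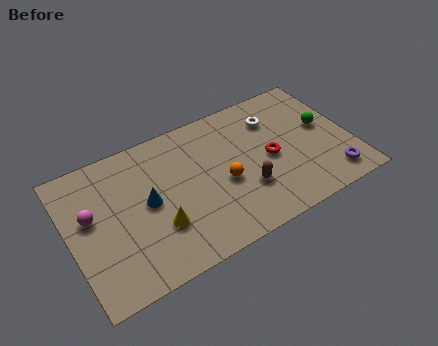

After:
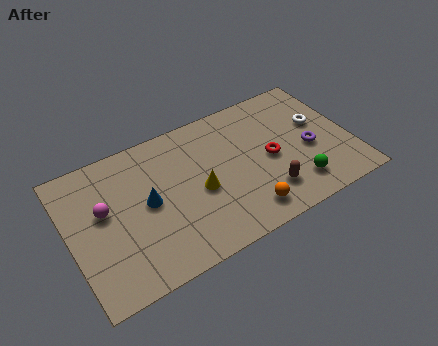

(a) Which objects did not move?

the red torus and the blue cone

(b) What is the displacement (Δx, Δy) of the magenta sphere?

(0.6, 0.0)

From the two frames, the magenta sphere sits at roughly (1.0, 4.2) before and (1.6, 4.2) after.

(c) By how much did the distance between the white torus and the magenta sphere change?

+1.2

The distance was about 8.7 in the first image and 9.9 in the second, so they moved 1.2 units further apart.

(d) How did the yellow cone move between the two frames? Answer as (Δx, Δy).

(2.0, 0.9)

The yellow cone was at about (3.8, 2.3) and moved to about (5.8, 3.2).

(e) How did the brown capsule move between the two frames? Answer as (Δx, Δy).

(0.9, -0.6)

The brown capsule started near (7.8, 2.3) and ended near (8.7, 1.7).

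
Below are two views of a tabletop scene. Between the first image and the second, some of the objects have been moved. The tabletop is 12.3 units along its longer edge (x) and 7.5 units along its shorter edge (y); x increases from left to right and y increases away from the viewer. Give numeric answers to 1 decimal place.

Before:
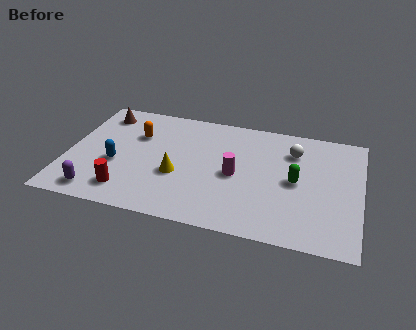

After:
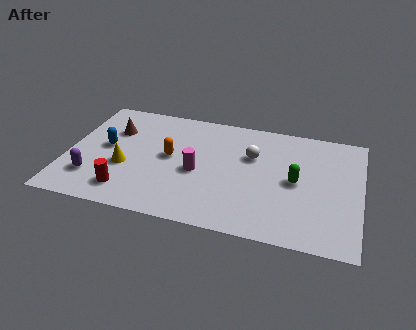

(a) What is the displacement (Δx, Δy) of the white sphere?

(-1.7, -0.7)

The white sphere was at about (9.4, 5.6) and moved to about (7.7, 4.9).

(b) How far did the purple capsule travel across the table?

0.9

The purple capsule was near (1.5, 1.0) before and (1.2, 1.9) after, so it travelled √(0.3² + 0.9²) ≈ 0.9 units.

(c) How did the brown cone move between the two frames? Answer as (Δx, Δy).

(0.6, -1.0)

The brown cone started near (1.2, 6.2) and ended near (1.8, 5.2).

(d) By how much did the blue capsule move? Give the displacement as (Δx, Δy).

(-0.5, 1.0)

The blue capsule was at about (2.1, 3.0) and moved to about (1.6, 4.0).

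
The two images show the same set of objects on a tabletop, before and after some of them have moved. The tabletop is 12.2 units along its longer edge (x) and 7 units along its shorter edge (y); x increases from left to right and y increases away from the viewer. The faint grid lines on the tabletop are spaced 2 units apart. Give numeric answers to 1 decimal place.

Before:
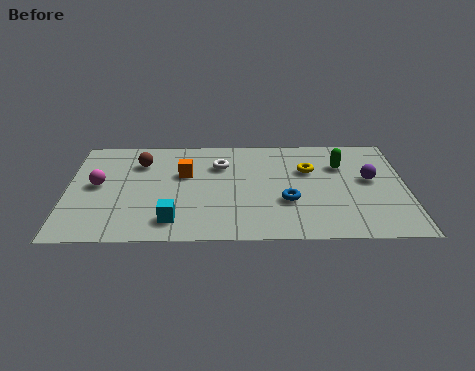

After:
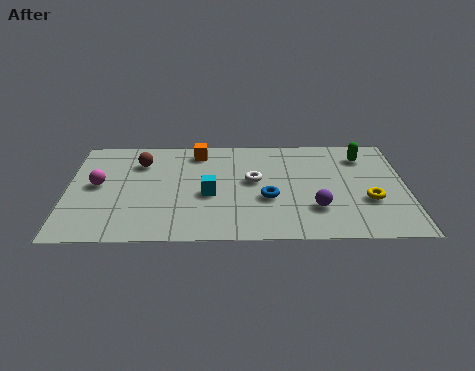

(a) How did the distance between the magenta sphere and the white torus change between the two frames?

+1.0

They were about 4.6 units apart before and 5.6 after — 1.0 units further apart.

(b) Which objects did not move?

the magenta sphere and the brown sphere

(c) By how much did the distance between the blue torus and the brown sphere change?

-0.7

Before: roughly 5.9 units apart; after: 5.2. That's 0.7 units closer together.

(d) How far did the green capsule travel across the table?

1.0

From (9.9, 4.9) to (10.7, 5.5), the green capsule covered √(0.8² + 0.6²) ≈ 1.0 units.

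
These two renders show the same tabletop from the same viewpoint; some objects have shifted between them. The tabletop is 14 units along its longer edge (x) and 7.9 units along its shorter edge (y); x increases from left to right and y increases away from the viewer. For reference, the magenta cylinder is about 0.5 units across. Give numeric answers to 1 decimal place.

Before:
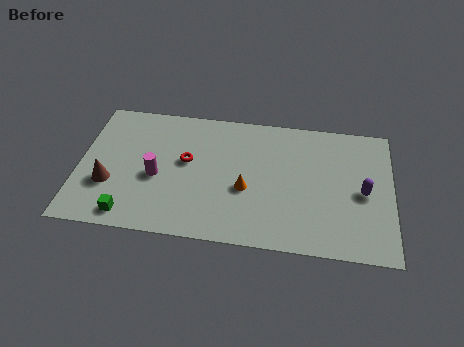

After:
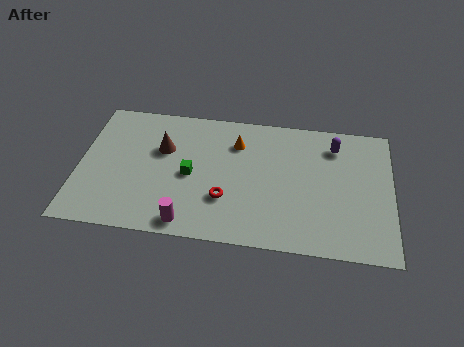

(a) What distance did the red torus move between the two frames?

2.7

From (4.8, 4.5) to (6.6, 2.5), the red torus covered √(1.8² + 2.0²) ≈ 2.7 units.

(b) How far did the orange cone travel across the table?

2.7

From (7.5, 3.2) to (7.0, 5.9), the orange cone covered √(0.5² + 2.7²) ≈ 2.7 units.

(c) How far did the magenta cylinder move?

2.9

The magenta cylinder moved from about (3.5, 3.4) to (5.0, 0.9), a distance of √(1.5² + 2.5²) ≈ 2.9.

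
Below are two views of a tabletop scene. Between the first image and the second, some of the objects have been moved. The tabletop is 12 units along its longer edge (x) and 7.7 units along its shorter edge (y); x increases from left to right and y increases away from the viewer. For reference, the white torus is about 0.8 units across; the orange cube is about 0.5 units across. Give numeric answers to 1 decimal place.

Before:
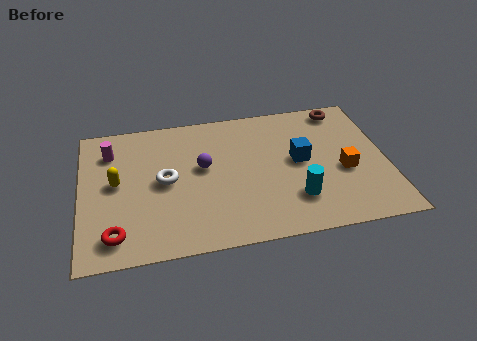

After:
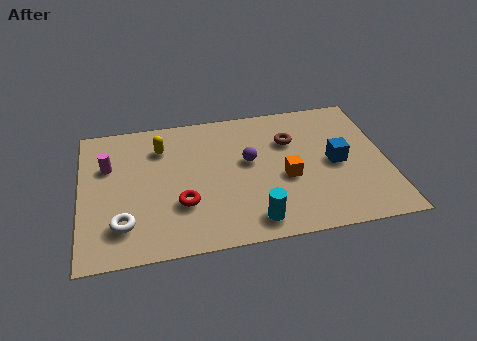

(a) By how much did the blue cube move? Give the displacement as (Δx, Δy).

(1.4, -0.4)

The blue cube started near (8.6, 4.1) and ended near (10.0, 3.7).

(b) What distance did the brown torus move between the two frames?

2.7

The brown torus moved from about (10.5, 6.8) to (8.3, 5.3), a distance of √(2.2² + 1.5²) ≈ 2.7.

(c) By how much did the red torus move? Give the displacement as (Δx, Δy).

(2.6, 1.2)

From the two frames, the red torus sits at roughly (1.3, 1.3) before and (3.9, 2.5) after.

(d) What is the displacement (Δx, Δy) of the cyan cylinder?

(-1.7, -0.9)

From the two frames, the cyan cylinder sits at roughly (8.3, 2.0) before and (6.6, 1.1) after.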